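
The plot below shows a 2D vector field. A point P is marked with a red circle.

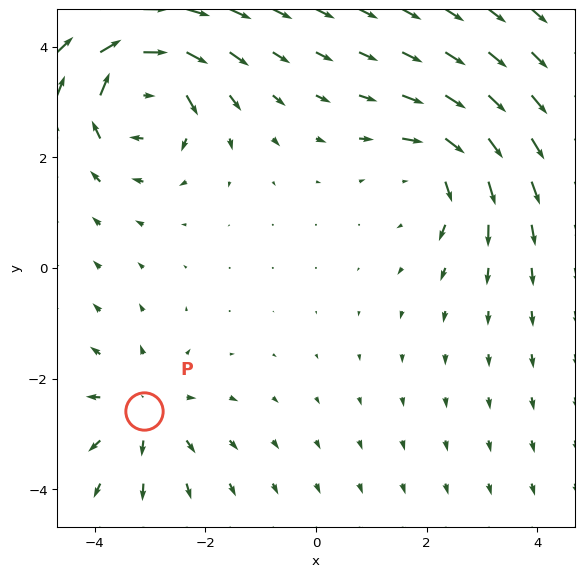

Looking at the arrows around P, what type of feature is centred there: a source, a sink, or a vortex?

At P (-3.1, -2.6) the arrows spread outward. Divergence about +3, curl ≈0 — positive divergence with near-zero curl is a source.

source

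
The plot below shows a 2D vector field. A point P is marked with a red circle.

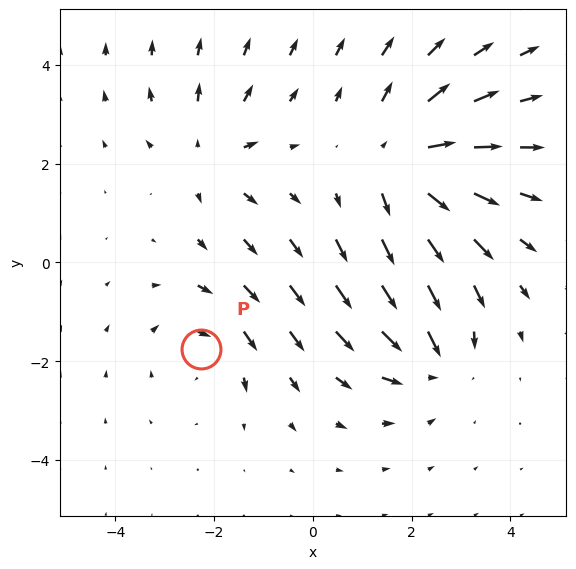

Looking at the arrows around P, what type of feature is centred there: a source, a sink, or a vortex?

At P (-2.3, -1.8) the arrows circulate clockwise. Divergence ≈0, curl about -3 — near-zero divergence with nonzero curl is a vortex.

vortex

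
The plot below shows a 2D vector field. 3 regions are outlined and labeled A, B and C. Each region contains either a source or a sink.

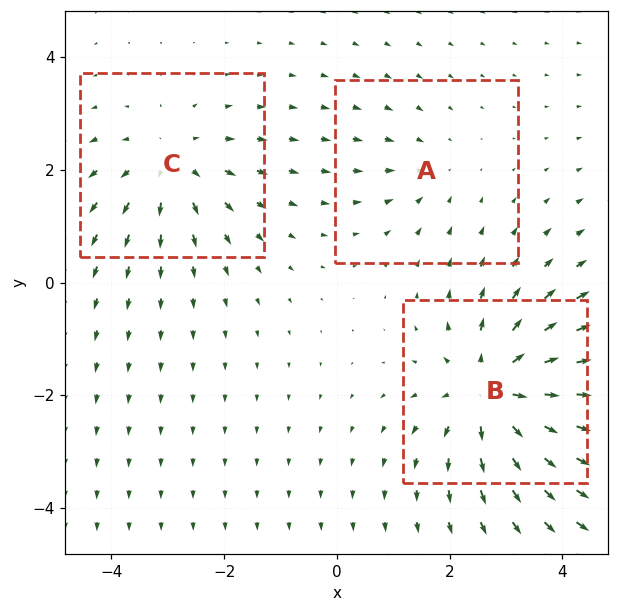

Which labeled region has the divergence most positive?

B

Divergence at each region's feature centre — A: about -2, B: about +5, C: about +3. Region B is most positive.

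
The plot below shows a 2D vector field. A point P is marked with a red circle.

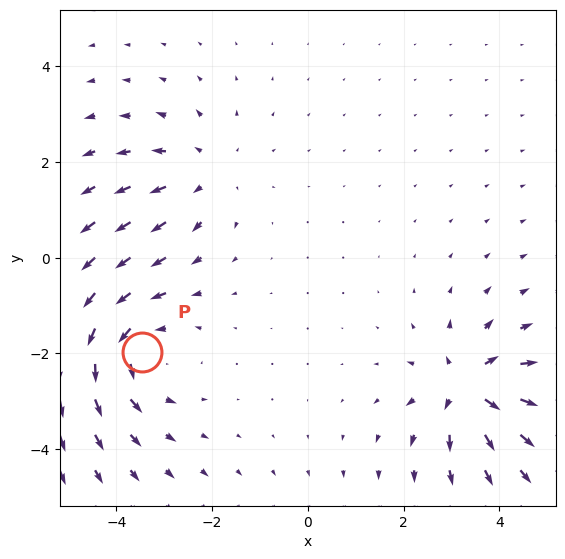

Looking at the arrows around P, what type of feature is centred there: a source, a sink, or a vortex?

vortex

At P (-3.5, -2.0) the arrows circulate counterclockwise. Divergence ≈0, curl about +3 — near-zero divergence with nonzero curl is a vortex.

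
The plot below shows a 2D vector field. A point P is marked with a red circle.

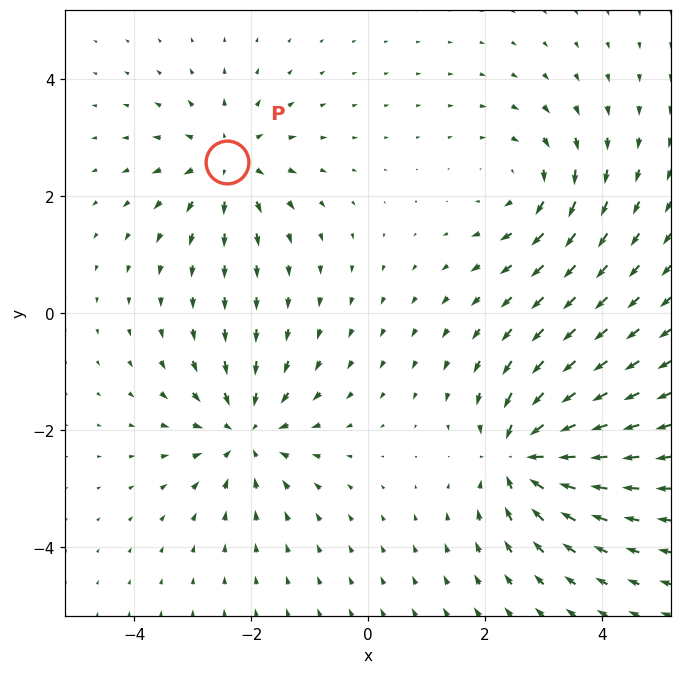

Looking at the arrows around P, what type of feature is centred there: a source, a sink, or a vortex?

source

At P (-2.4, 2.6) the arrows spread outward. Divergence about +4, curl ≈0 — positive divergence with near-zero curl is a source.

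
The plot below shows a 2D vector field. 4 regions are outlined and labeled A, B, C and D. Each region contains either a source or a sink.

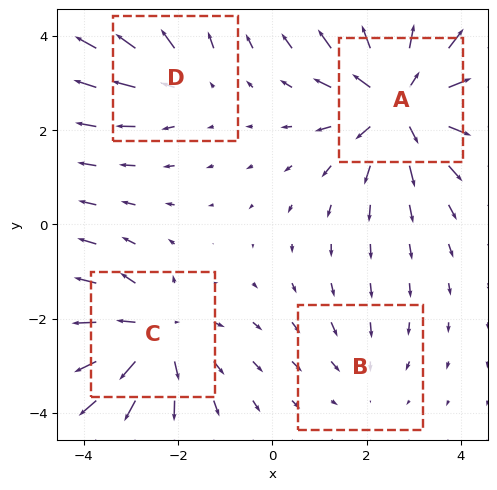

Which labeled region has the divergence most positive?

A

Divergence at each region's feature centre — A: about +7, B: about -2, C: about +5, D: about +3. Region A is most positive.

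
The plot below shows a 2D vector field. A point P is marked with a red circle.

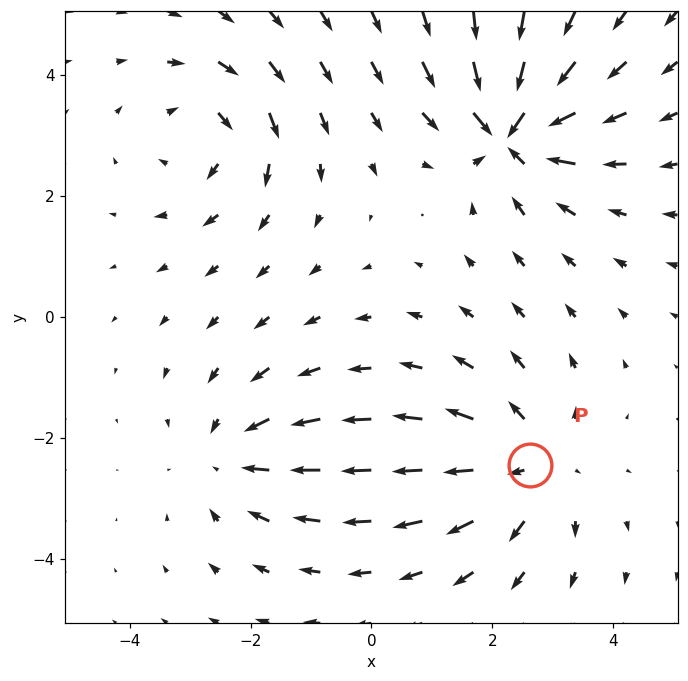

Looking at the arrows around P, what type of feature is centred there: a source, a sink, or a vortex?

source

At P (2.6, -2.4) the arrows spread outward. Divergence about +3, curl ≈0 — positive divergence with near-zero curl is a source.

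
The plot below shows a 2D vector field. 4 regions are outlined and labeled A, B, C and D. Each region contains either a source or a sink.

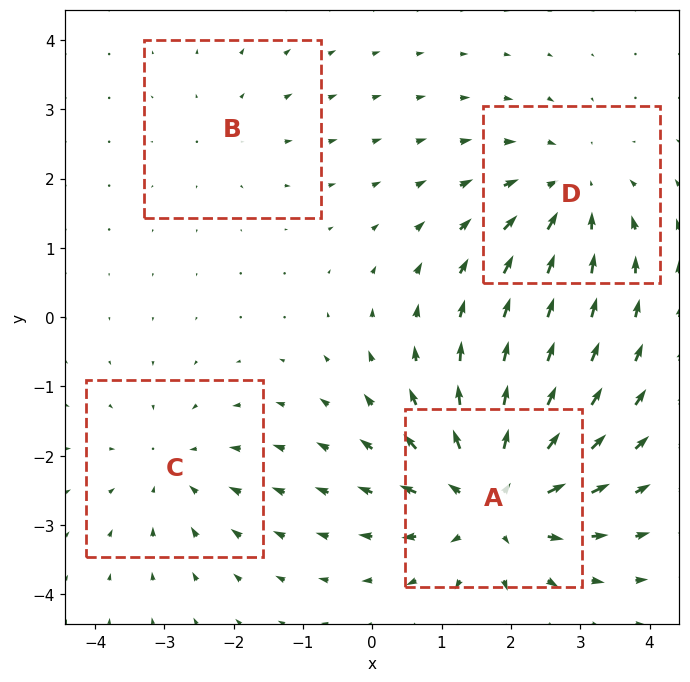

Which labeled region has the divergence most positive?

Divergence at each region's feature centre — A: about +6, B: about +2, C: about -3, D: about -4. Region A is most positive.

A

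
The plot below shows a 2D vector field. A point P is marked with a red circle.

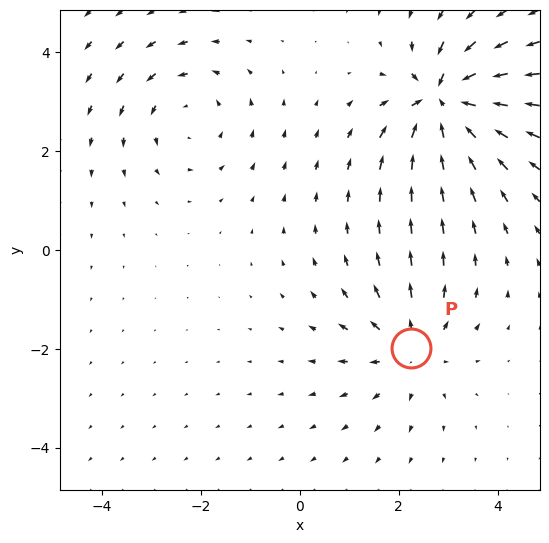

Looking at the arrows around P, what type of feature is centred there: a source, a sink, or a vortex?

source

At P (2.2, -2.0) the arrows spread outward. Divergence about +3, curl ≈0 — positive divergence with near-zero curl is a source.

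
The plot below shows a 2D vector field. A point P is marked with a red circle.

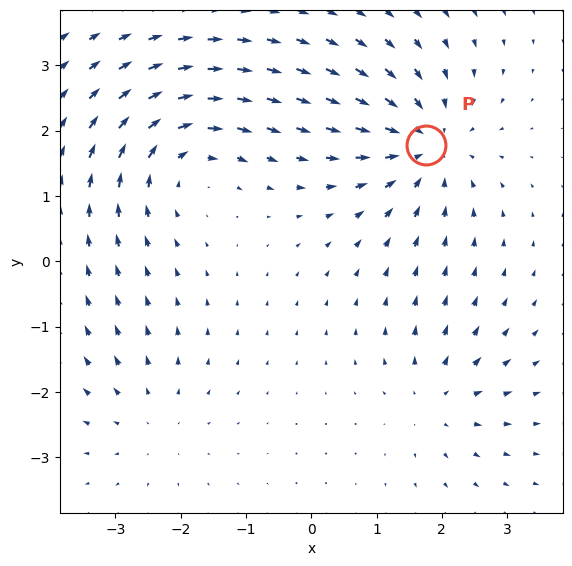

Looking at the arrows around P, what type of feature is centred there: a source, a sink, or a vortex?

sink

At P (1.8, 1.8) the arrows converge inward. Divergence about -5, curl ≈0 — negative divergence with near-zero curl is a sink.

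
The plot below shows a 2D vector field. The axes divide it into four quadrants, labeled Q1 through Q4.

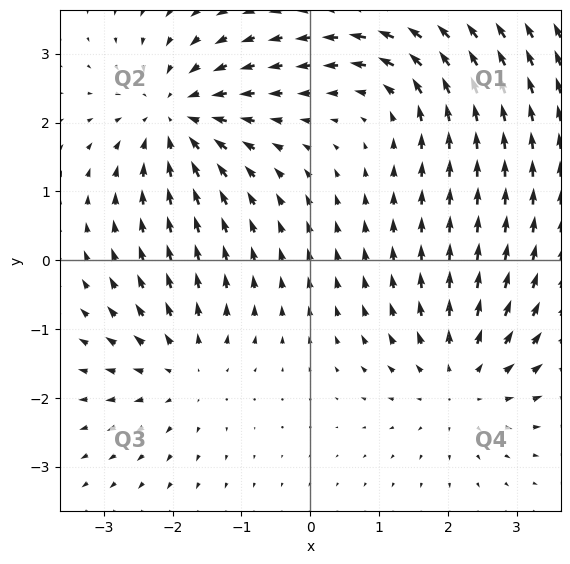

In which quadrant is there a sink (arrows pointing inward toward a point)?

Q2

The sink sits at approximately (-2.0, 2.1), which lies in quadrant Q2. The divergence there is about -5, negative as expected for a sink.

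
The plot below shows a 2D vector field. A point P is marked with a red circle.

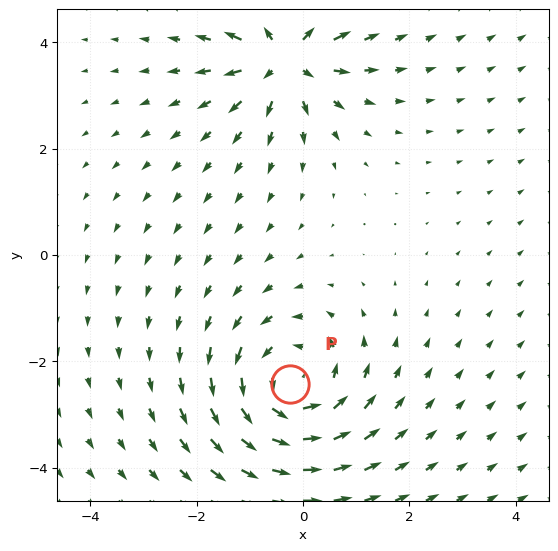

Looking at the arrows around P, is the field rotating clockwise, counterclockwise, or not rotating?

Near P at (-0.2, -2.4) the arrows circulate counterclockwise. The curl (z-component) there is about +4; positive curl means counterclockwise rotation.

counterclockwise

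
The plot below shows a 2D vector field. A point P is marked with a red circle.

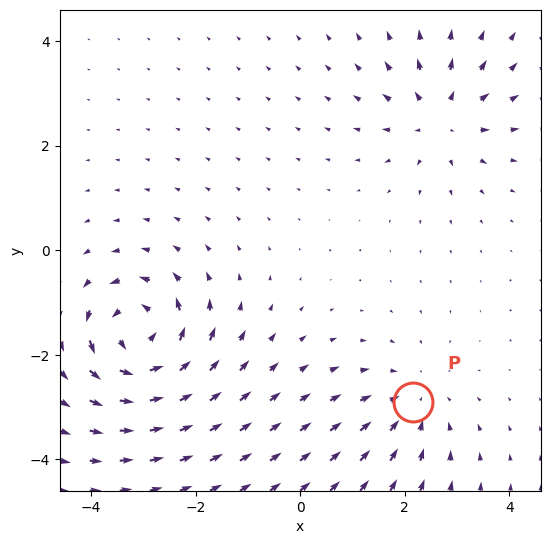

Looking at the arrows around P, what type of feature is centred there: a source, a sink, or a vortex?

sink

At P (2.2, -2.9) the arrows converge inward. Divergence about -3, curl ≈0 — negative divergence with near-zero curl is a sink.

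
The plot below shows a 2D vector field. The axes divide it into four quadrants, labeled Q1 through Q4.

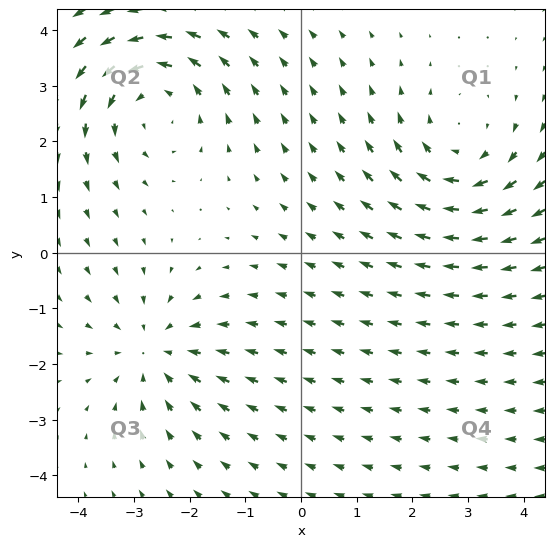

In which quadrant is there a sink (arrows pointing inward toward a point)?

Q3

The sink sits at approximately (-2.6, -1.8), which lies in quadrant Q3. The divergence there is about -3, negative as expected for a sink.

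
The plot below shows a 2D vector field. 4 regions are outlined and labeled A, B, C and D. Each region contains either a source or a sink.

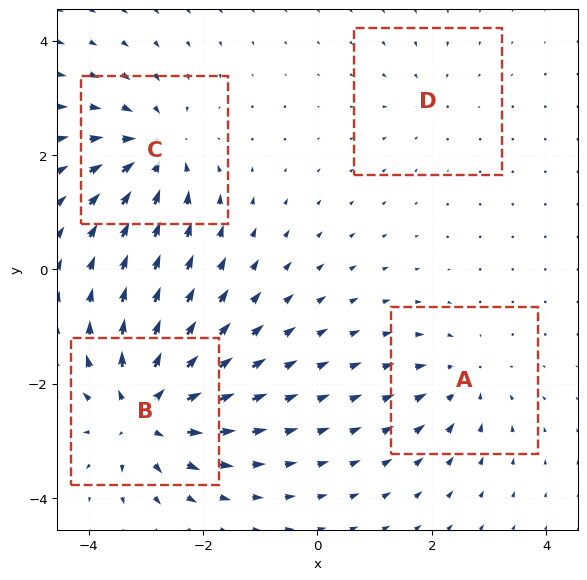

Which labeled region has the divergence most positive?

B

Divergence at each region's feature centre — A: about -4, B: about +7, C: about -6, D: about -2. Region B is most positive.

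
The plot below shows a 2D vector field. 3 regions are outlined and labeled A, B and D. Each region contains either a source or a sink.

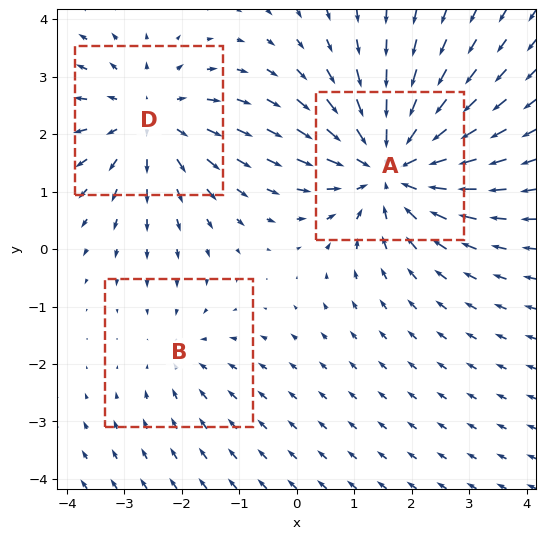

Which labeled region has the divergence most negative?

Divergence at each region's feature centre — A: about -4, B: about -2, D: about +3. Region A is most negative.

A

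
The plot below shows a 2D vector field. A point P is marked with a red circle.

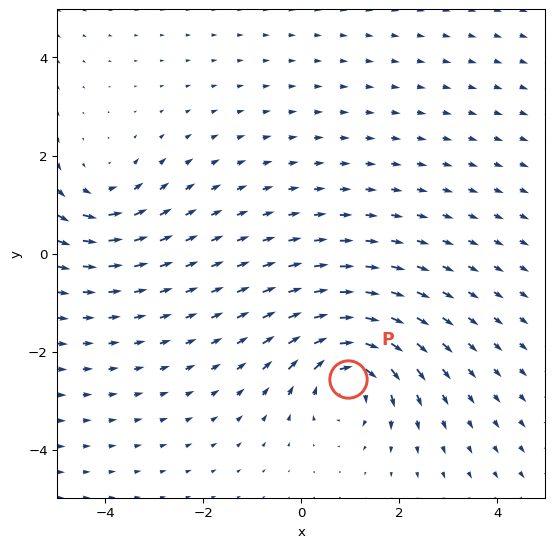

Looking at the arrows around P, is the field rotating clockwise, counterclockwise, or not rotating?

clockwise

Near P at (0.9, -2.6) the arrows circulate clockwise. The curl (z-component) there is about -5; negative curl means clockwise rotation.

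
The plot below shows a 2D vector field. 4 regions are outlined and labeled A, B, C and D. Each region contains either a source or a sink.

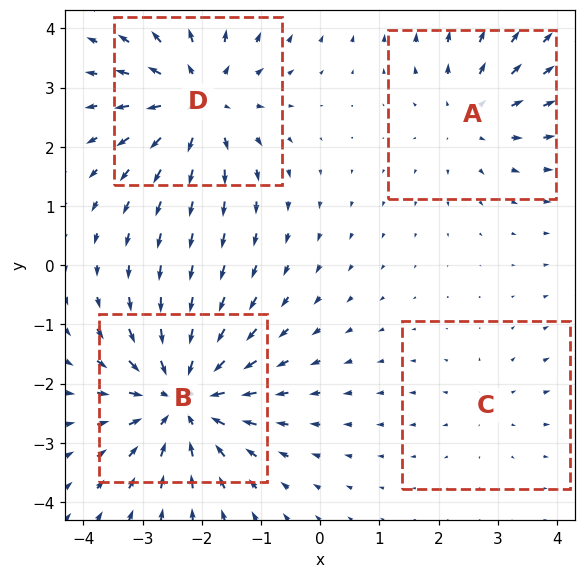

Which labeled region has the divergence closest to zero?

C

Divergence at each region's feature centre — A: about +3, B: about -7, C: about +2, D: about +5. Region C is closest to zero.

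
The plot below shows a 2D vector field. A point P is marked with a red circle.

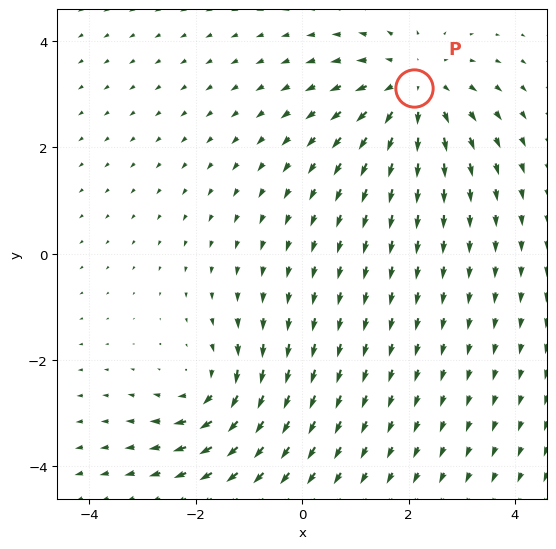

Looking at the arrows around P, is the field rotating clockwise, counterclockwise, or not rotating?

not rotating

Near P at (2.1, 3.1) the arrows show no circulation. The curl there is ≈0.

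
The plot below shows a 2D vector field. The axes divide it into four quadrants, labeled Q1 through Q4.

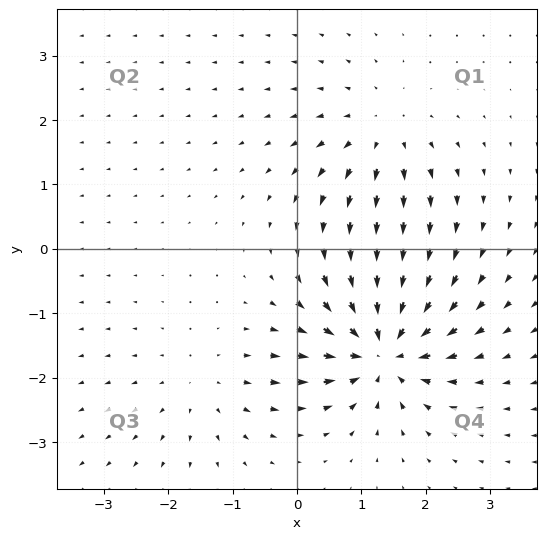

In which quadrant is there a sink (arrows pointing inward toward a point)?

Q4

The sink sits at approximately (1.3, -1.6), which lies in quadrant Q4. The divergence there is about -7, negative as expected for a sink.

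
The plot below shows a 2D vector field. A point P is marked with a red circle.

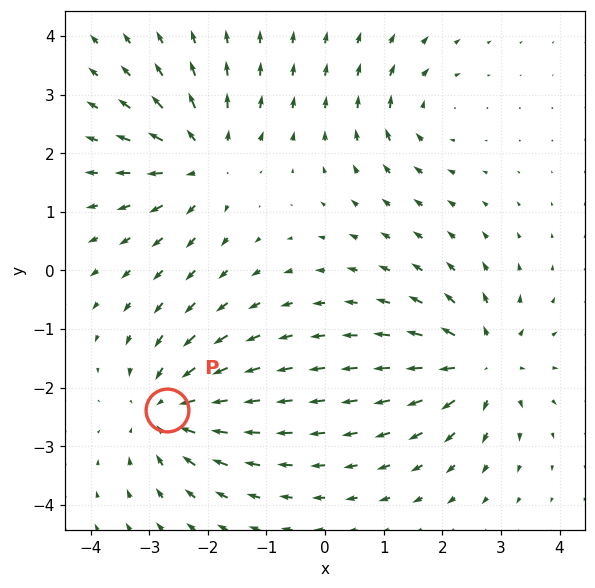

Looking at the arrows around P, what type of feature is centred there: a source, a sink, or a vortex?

At P (-2.7, -2.4) the arrows converge inward. Divergence about -6, curl ≈0 — negative divergence with near-zero curl is a sink.

sink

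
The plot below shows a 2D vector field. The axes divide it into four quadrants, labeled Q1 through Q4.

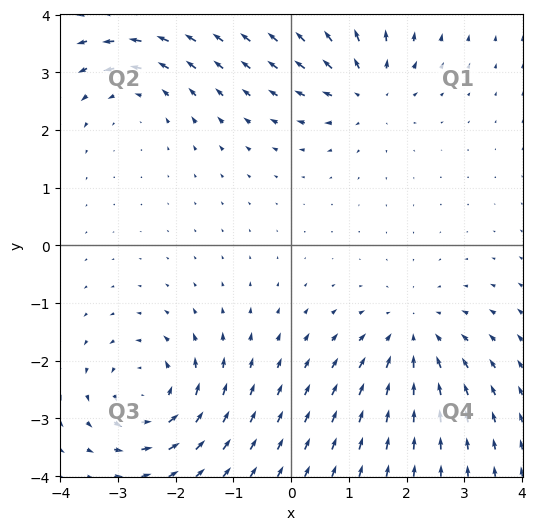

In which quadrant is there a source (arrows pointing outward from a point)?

The source sits at approximately (1.3, 2.7), which lies in quadrant Q1. The divergence there is about +5, positive as expected for a source.

Q1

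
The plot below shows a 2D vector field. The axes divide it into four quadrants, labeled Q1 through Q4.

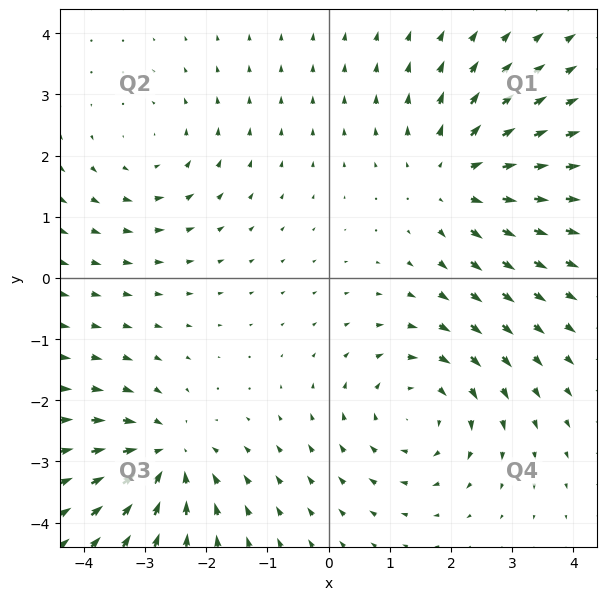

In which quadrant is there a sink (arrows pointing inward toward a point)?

Q3

The sink sits at approximately (-2.7, -2.9), which lies in quadrant Q3. The divergence there is about -5, negative as expected for a sink.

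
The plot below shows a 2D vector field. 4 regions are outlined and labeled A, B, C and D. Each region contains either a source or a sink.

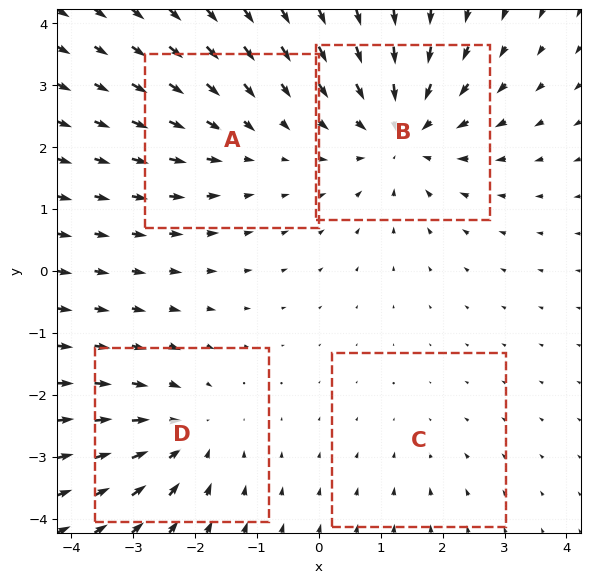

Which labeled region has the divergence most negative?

B

Divergence at each region's feature centre — A: about -3, B: about -6, C: about -2, D: about -5. Region B is most negative.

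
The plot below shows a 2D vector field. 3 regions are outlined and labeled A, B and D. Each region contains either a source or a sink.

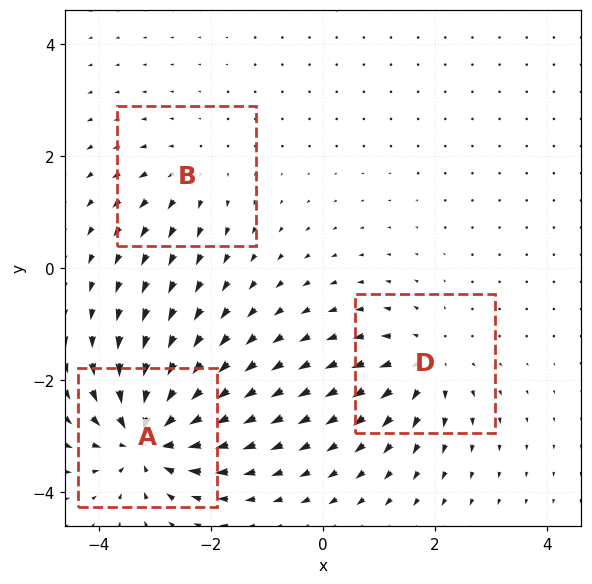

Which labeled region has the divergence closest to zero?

Divergence at each region's feature centre — A: about -6, B: about +2, D: about +4. Region B is closest to zero.

B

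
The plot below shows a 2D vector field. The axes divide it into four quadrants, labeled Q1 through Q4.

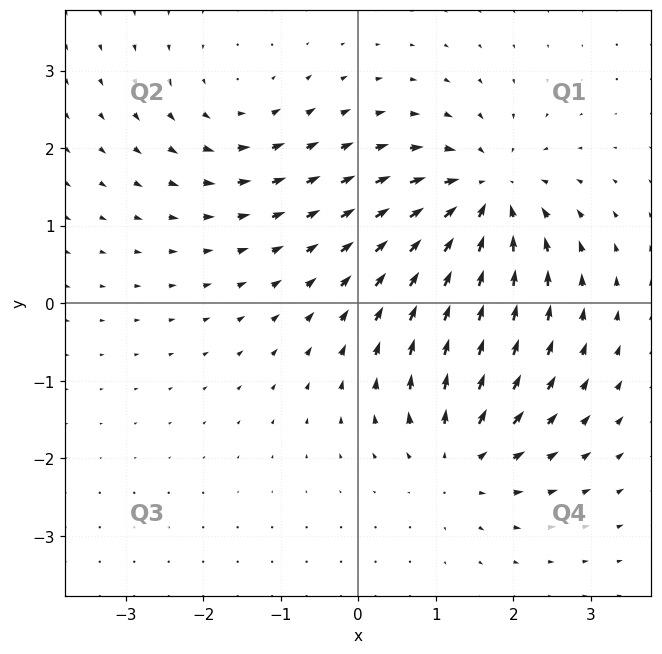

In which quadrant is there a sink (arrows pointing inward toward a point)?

Q1

The sink sits at approximately (1.6, 1.4), which lies in quadrant Q1. The divergence there is about -6, negative as expected for a sink.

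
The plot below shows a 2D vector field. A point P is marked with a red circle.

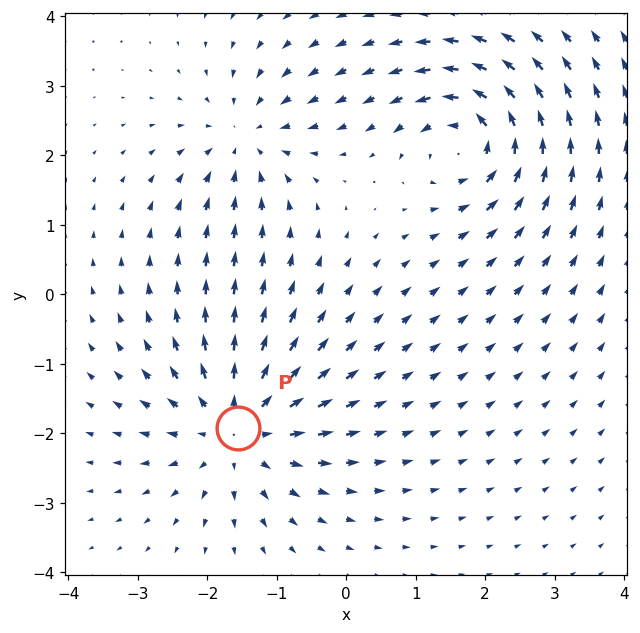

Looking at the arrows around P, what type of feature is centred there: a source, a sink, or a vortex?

source

At P (-1.6, -1.9) the arrows spread outward. Divergence about +4, curl ≈0 — positive divergence with near-zero curl is a source.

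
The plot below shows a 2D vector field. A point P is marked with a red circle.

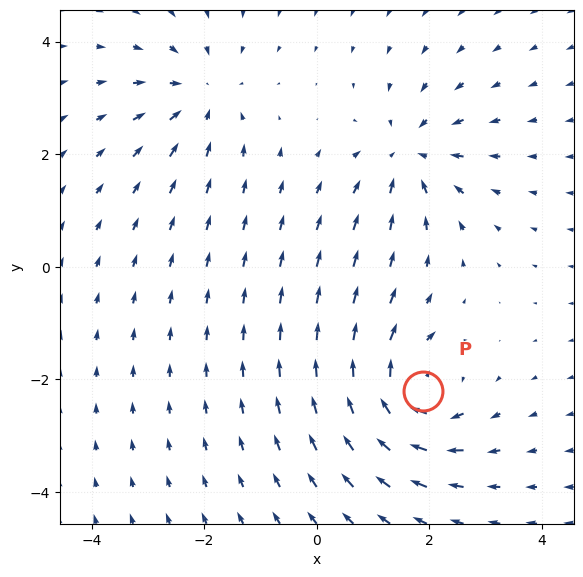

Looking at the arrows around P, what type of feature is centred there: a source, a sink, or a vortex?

At P (1.9, -2.2) the arrows circulate clockwise. Divergence ≈0, curl about -5 — near-zero divergence with nonzero curl is a vortex.

vortex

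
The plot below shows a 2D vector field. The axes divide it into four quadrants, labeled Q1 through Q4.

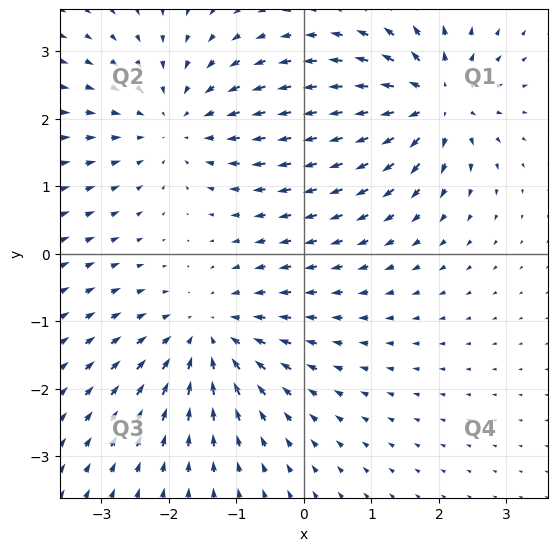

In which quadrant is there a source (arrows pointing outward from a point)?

Q1

The source sits at approximately (1.9, 2.3), which lies in quadrant Q1. The divergence there is about +5, positive as expected for a source.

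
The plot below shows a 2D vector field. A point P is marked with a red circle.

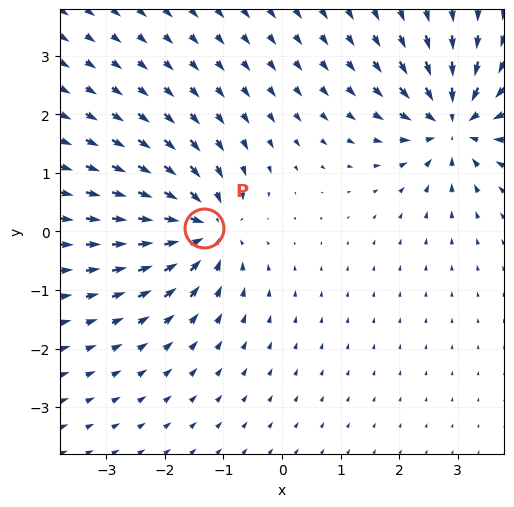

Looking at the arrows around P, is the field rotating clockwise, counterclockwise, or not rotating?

not rotating

Near P at (-1.3, 0.1) the arrows show no circulation. The curl there is ≈0.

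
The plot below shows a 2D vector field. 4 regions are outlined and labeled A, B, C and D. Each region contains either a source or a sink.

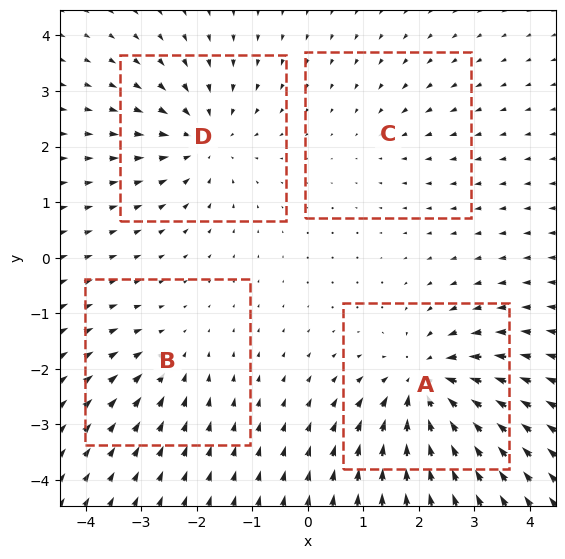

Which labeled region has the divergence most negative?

Divergence at each region's feature centre — A: about -7, B: about -3, C: about -2, D: about -5. Region A is most negative.

A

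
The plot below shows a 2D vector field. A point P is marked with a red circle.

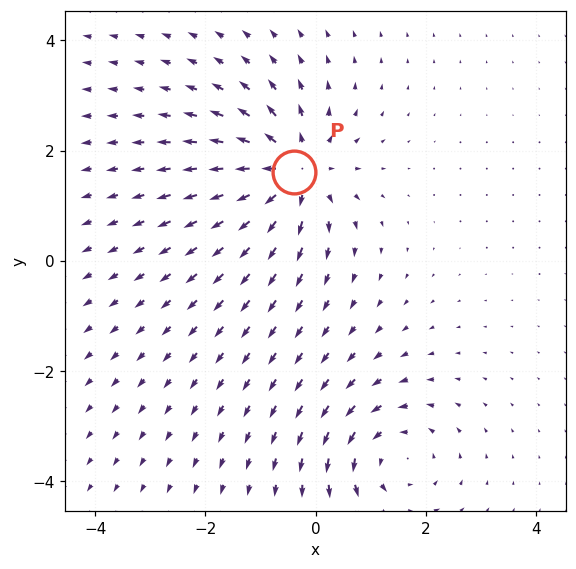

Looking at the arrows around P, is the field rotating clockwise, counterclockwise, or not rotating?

Near P at (-0.4, 1.6) the arrows show no circulation. The curl there is ≈0.

not rotating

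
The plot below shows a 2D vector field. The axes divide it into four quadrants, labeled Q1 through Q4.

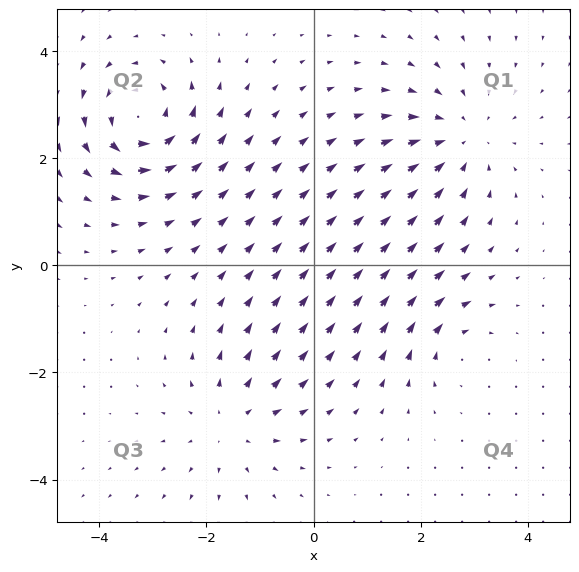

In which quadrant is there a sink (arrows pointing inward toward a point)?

Q1

The sink sits at approximately (2.7, 2.4), which lies in quadrant Q1. The divergence there is about -4, negative as expected for a sink.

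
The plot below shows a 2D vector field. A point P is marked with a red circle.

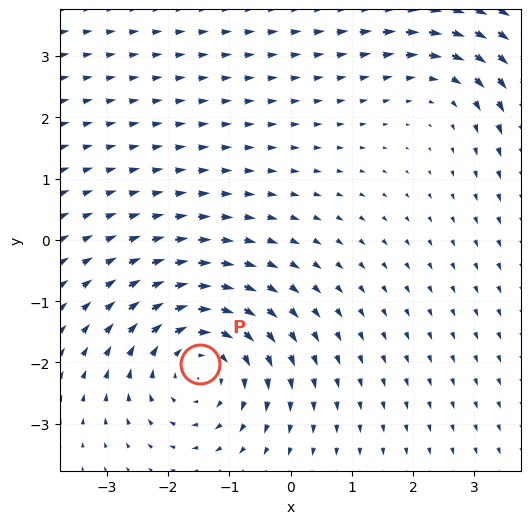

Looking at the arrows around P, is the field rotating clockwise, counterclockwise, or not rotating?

Near P at (-1.5, -2.0) the arrows circulate clockwise. The curl (z-component) there is about -4; negative curl means clockwise rotation.

clockwise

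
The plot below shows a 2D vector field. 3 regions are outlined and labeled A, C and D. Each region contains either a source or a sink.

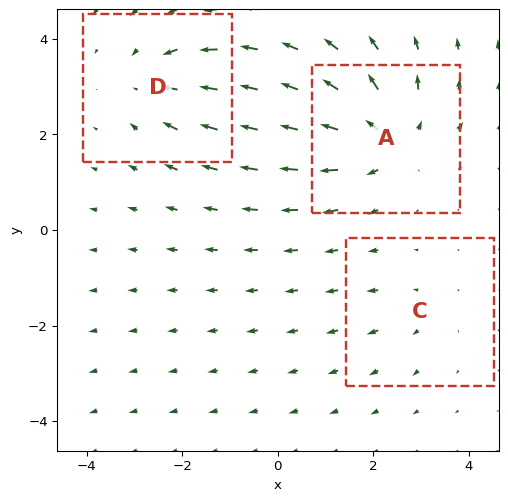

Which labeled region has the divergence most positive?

Divergence at each region's feature centre — A: about +4, C: about +2, D: about -3. Region A is most positive.

A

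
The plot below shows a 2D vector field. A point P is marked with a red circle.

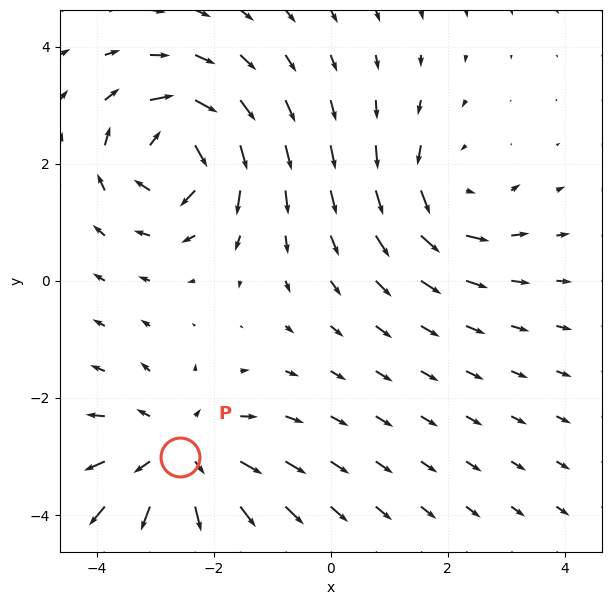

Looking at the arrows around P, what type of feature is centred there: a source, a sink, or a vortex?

At P (-2.6, -3.0) the arrows spread outward. Divergence about +4, curl ≈0 — positive divergence with near-zero curl is a source.

source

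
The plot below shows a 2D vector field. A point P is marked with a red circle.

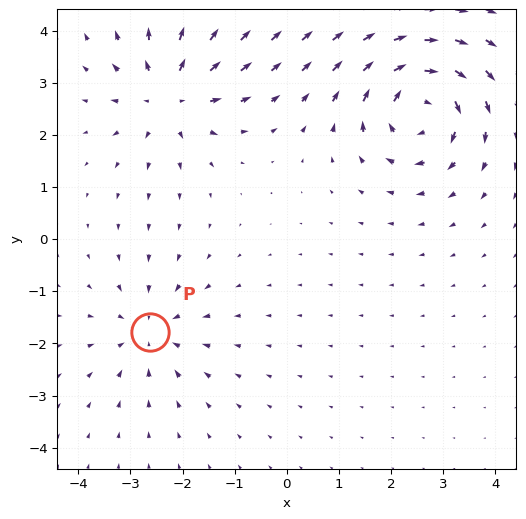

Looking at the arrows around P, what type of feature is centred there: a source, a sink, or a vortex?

sink

At P (-2.6, -1.8) the arrows converge inward. Divergence about -3, curl ≈0 — negative divergence with near-zero curl is a sink.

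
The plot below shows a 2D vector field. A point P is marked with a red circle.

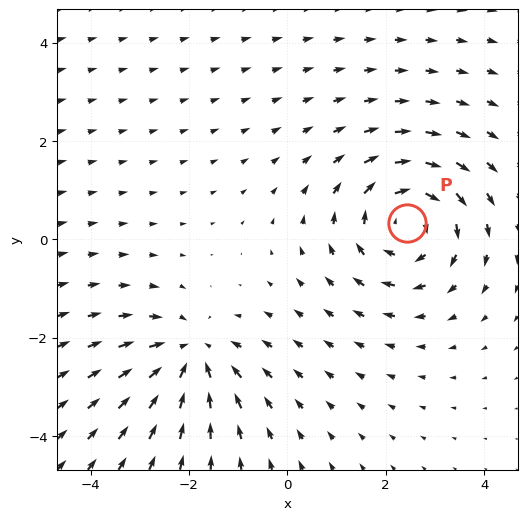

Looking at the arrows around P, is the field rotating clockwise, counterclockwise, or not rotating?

clockwise

Near P at (2.4, 0.3) the arrows circulate clockwise. The curl (z-component) there is about -3; negative curl means clockwise rotation.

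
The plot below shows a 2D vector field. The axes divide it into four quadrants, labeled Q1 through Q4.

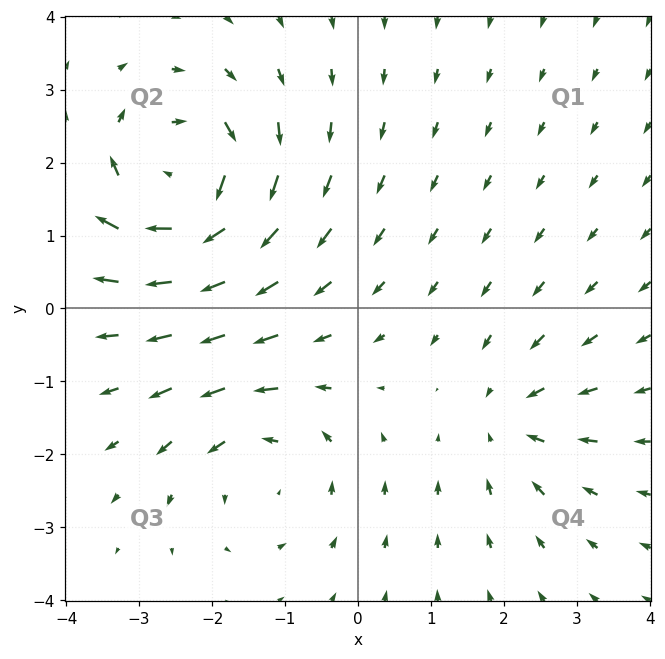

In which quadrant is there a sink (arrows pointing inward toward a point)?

The sink sits at approximately (2.1, -1.5), which lies in quadrant Q4. The divergence there is about -3, negative as expected for a sink.

Q4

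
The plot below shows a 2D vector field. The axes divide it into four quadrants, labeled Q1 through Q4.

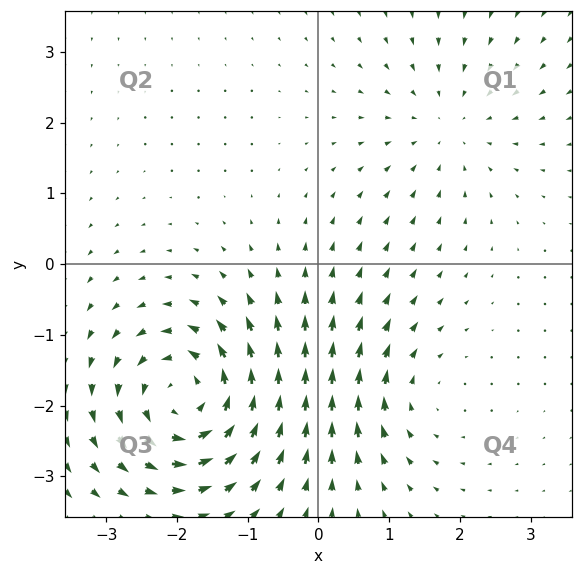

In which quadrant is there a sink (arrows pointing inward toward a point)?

The sink sits at approximately (1.8, 2.0), which lies in quadrant Q1. The divergence there is about -2, negative as expected for a sink.

Q1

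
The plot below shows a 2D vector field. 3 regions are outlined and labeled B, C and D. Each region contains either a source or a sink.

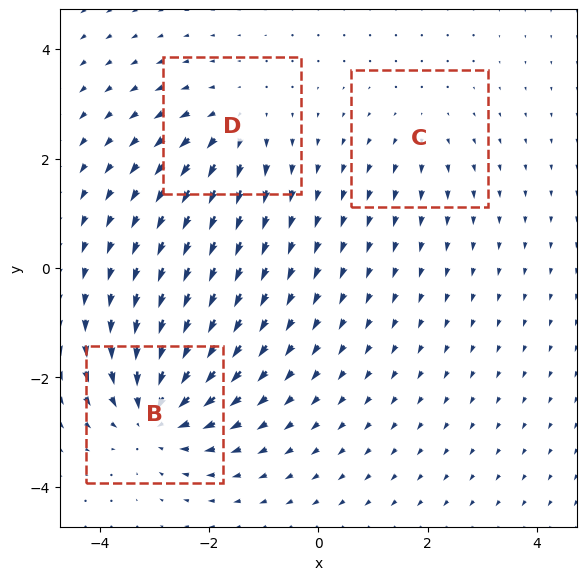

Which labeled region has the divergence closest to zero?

C

Divergence at each region's feature centre — B: about -5, C: about +2, D: about +3. Region C is closest to zero.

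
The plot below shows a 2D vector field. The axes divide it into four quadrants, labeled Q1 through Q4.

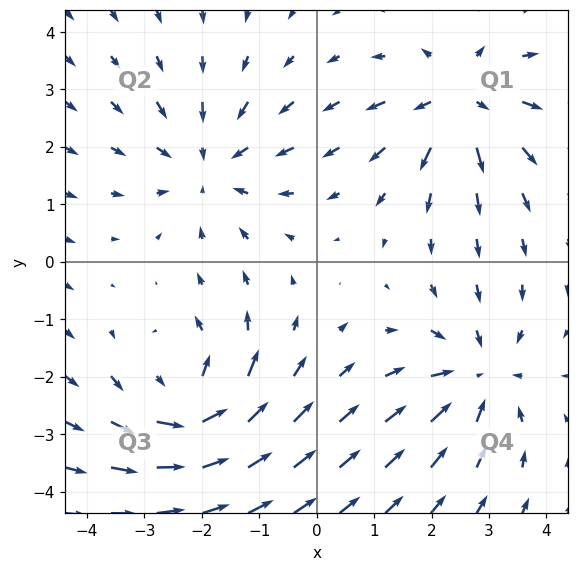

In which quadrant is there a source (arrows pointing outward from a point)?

Q1

The source sits at approximately (2.5, 2.8), which lies in quadrant Q1. The divergence there is about +5, positive as expected for a source.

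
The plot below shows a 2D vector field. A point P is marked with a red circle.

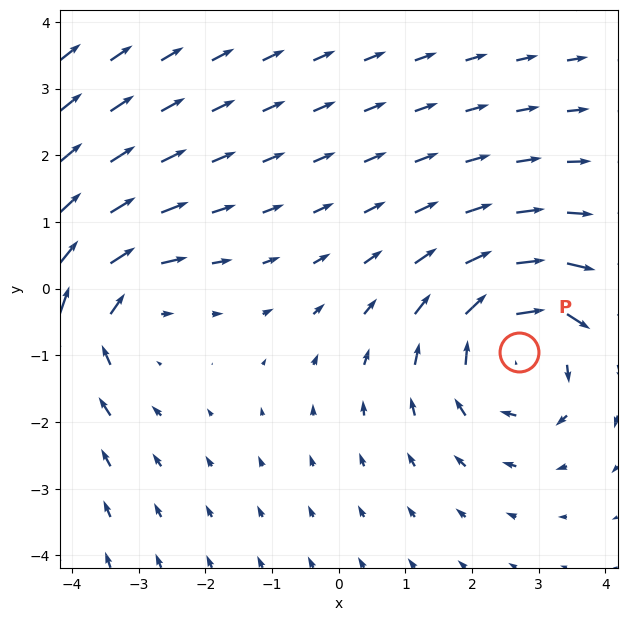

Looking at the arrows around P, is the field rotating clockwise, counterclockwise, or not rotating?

clockwise

Near P at (2.7, -0.9) the arrows circulate clockwise. The curl (z-component) there is about -5; negative curl means clockwise rotation.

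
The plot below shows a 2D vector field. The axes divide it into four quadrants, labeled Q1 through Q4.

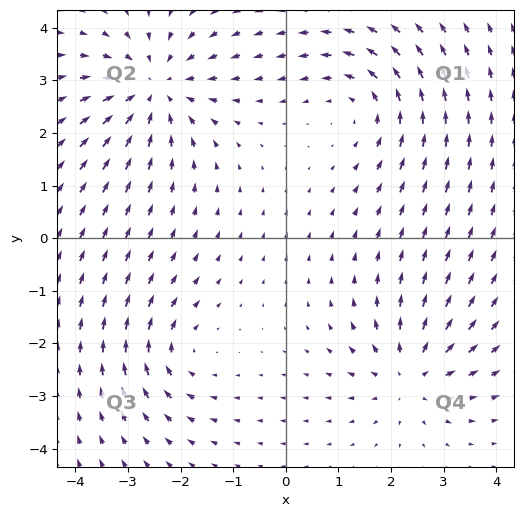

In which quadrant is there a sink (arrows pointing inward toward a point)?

Q2

The sink sits at approximately (-2.5, 2.9), which lies in quadrant Q2. The divergence there is about -4, negative as expected for a sink.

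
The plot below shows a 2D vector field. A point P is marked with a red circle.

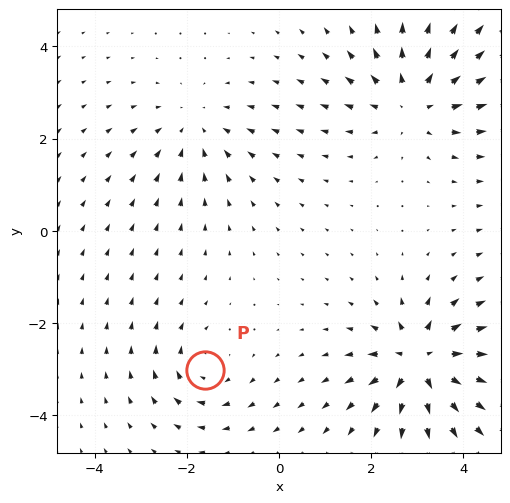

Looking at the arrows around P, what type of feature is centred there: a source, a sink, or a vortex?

vortex

At P (-1.6, -3.0) the arrows circulate clockwise. Divergence ≈0, curl about -3 — near-zero divergence with nonzero curl is a vortex.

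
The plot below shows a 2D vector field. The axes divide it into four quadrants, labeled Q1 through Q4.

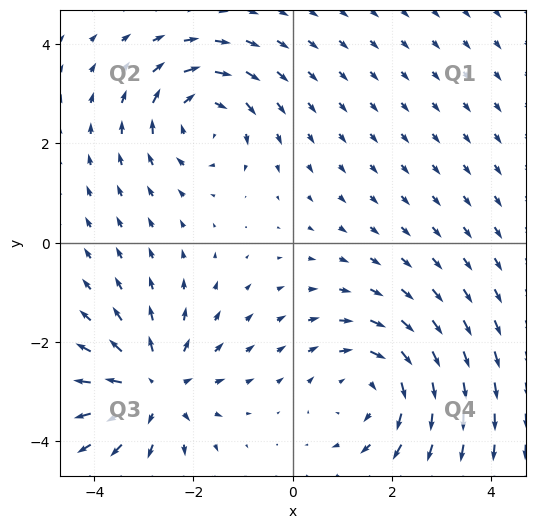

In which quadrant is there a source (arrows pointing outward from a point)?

The source sits at approximately (-2.8, -2.9), which lies in quadrant Q3. The divergence there is about +5, positive as expected for a source.

Q3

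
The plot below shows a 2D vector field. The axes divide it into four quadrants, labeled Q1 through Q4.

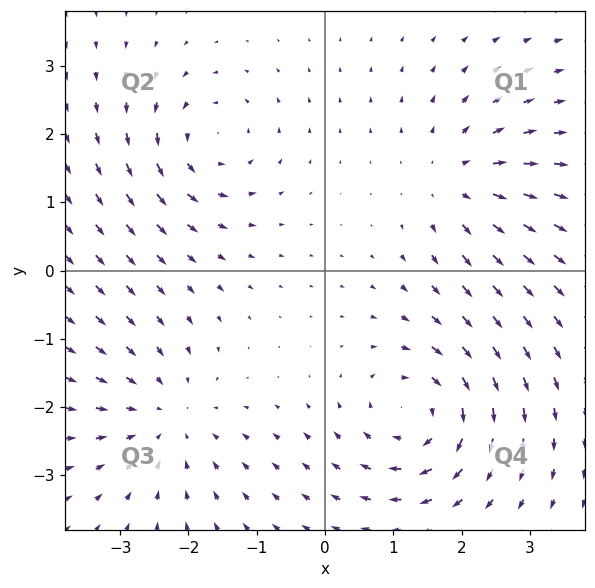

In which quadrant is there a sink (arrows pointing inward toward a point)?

Q3

The sink sits at approximately (-2.3, -2.2), which lies in quadrant Q3. The divergence there is about -3, negative as expected for a sink.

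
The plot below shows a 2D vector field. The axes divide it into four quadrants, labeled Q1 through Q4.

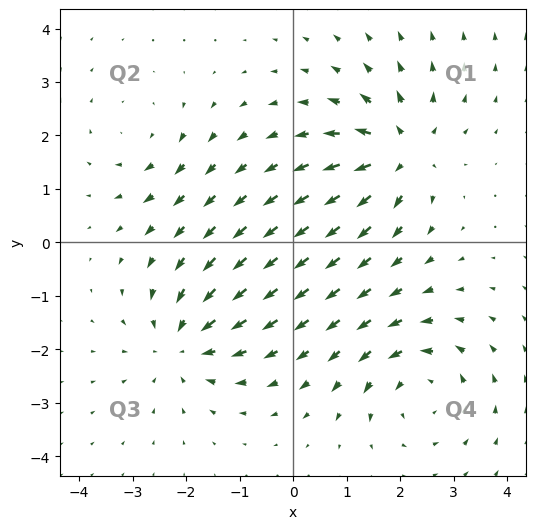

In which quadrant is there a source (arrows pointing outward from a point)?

Q1

The source sits at approximately (2.0, 1.7), which lies in quadrant Q1. The divergence there is about +7, positive as expected for a source.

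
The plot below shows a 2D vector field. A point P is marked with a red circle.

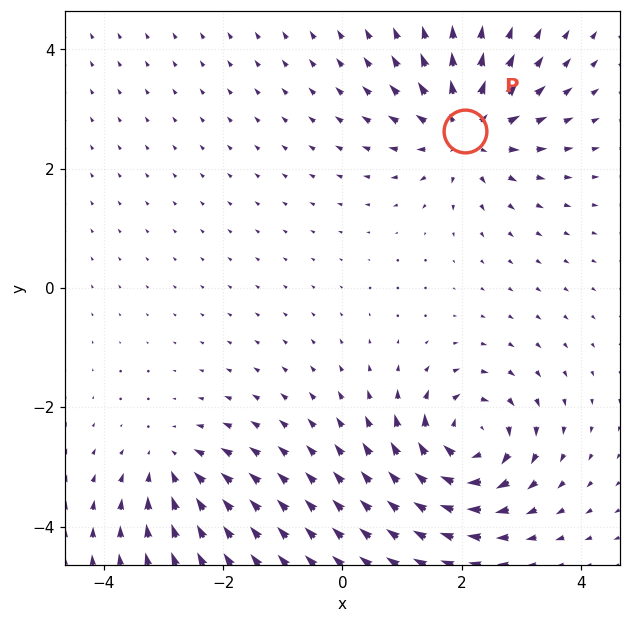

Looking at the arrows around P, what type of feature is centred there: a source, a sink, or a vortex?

source

At P (2.1, 2.6) the arrows spread outward. Divergence about +5, curl ≈0 — positive divergence with near-zero curl is a source.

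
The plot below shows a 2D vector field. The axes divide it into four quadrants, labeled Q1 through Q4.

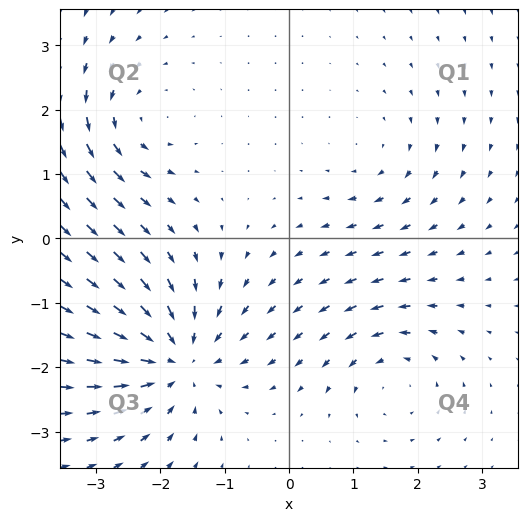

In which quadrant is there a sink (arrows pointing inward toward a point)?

Q3

The sink sits at approximately (-1.7, -1.9), which lies in quadrant Q3. The divergence there is about -6, negative as expected for a sink.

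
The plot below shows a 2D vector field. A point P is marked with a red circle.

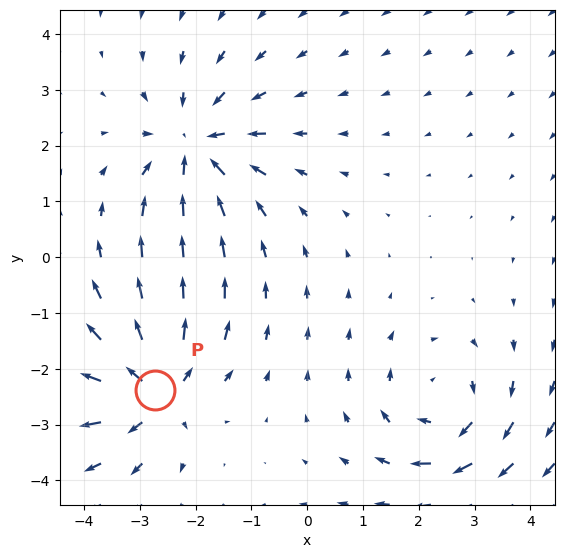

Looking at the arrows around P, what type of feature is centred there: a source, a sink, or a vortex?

source

At P (-2.7, -2.4) the arrows spread outward. Divergence about +6, curl ≈0 — positive divergence with near-zero curl is a source.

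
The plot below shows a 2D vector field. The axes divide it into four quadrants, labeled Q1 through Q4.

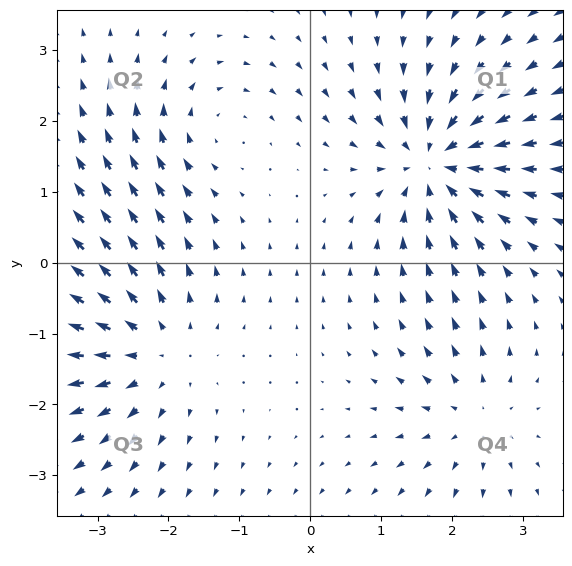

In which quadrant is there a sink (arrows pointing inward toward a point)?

The sink sits at approximately (1.8, 1.4), which lies in quadrant Q1. The divergence there is about -6, negative as expected for a sink.

Q1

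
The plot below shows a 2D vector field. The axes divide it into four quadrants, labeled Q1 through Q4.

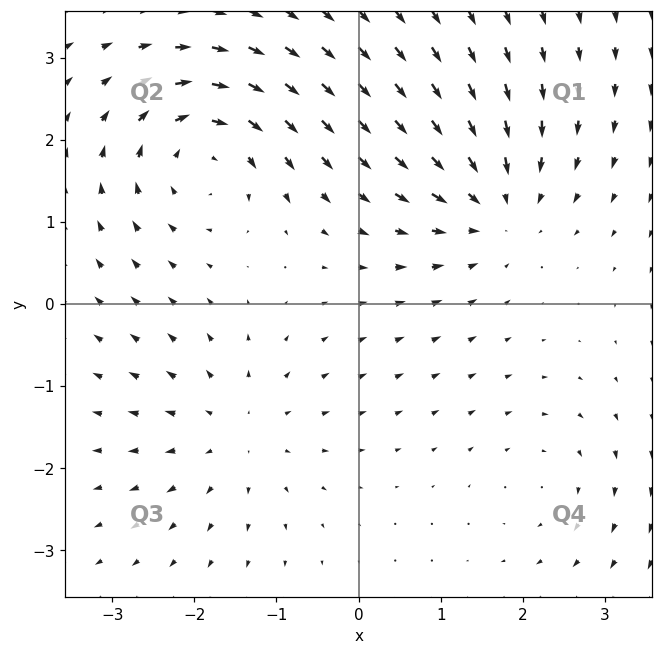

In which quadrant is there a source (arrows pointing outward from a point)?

Q3

The source sits at approximately (-1.5, -1.5), which lies in quadrant Q3. The divergence there is about +4, positive as expected for a source.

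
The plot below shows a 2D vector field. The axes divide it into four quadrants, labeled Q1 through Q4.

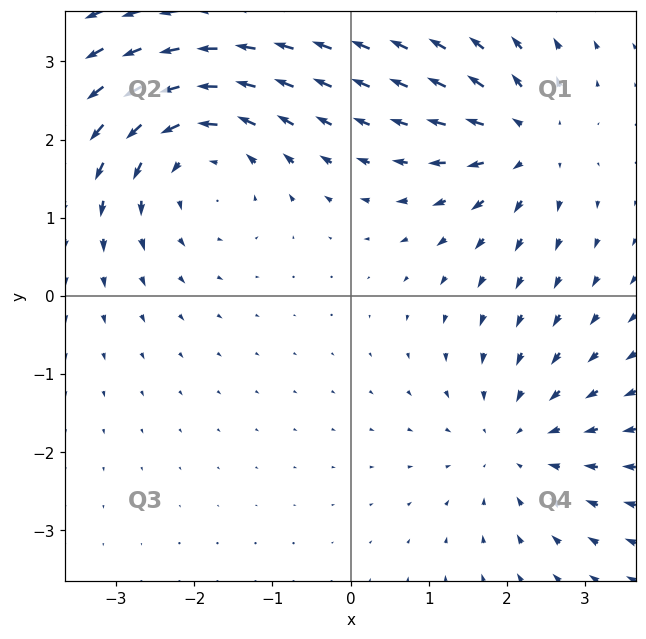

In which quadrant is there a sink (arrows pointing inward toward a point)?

Q4

The sink sits at approximately (2.1, -1.9), which lies in quadrant Q4. The divergence there is about -2, negative as expected for a sink.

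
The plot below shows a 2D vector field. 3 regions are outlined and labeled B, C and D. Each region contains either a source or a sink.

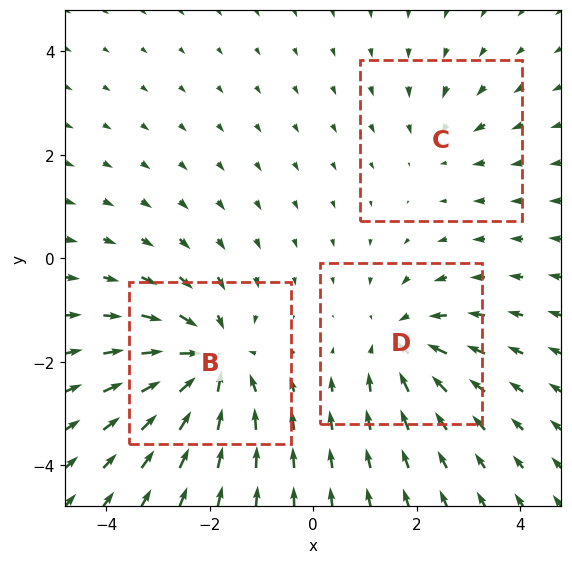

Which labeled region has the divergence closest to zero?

C

Divergence at each region's feature centre — B: about -5, C: about -2, D: about -3. Region C is closest to zero.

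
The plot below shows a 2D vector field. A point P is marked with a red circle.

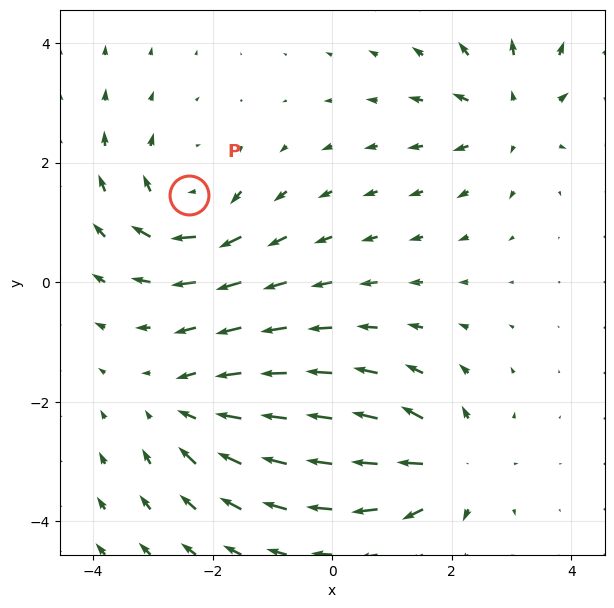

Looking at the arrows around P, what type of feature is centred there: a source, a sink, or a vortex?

At P (-2.4, 1.5) the arrows circulate clockwise. Divergence ≈0, curl about -4 — near-zero divergence with nonzero curl is a vortex.

vortex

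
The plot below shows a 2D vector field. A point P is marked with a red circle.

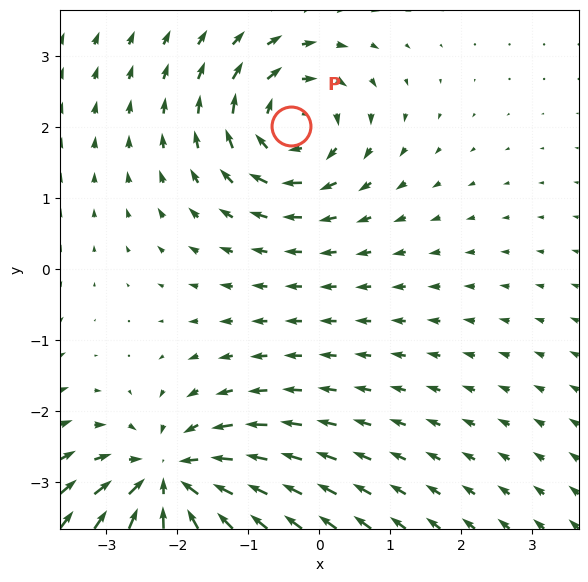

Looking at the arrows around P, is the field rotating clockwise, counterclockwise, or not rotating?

Near P at (-0.4, 2.0) the arrows circulate clockwise. The curl (z-component) there is about -4; negative curl means clockwise rotation.

clockwise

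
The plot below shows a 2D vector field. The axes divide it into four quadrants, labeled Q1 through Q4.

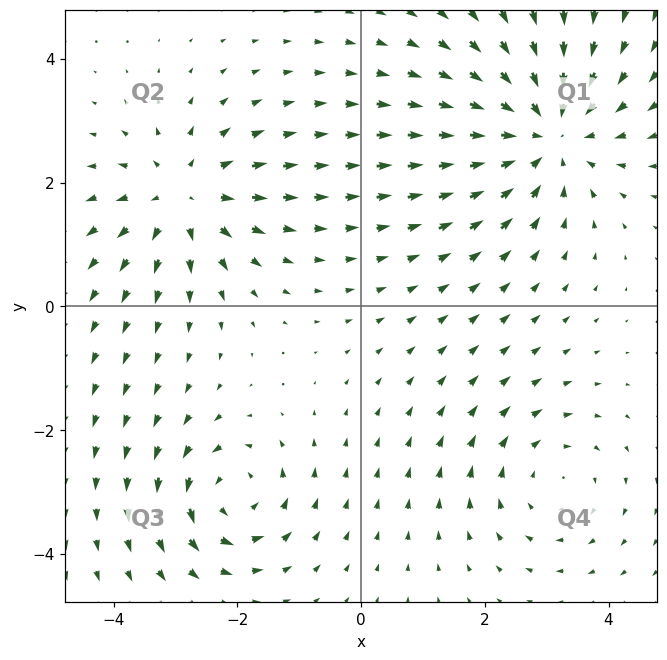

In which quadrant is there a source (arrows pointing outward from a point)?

Q2

The source sits at approximately (-2.9, 1.8), which lies in quadrant Q2. The divergence there is about +4, positive as expected for a source.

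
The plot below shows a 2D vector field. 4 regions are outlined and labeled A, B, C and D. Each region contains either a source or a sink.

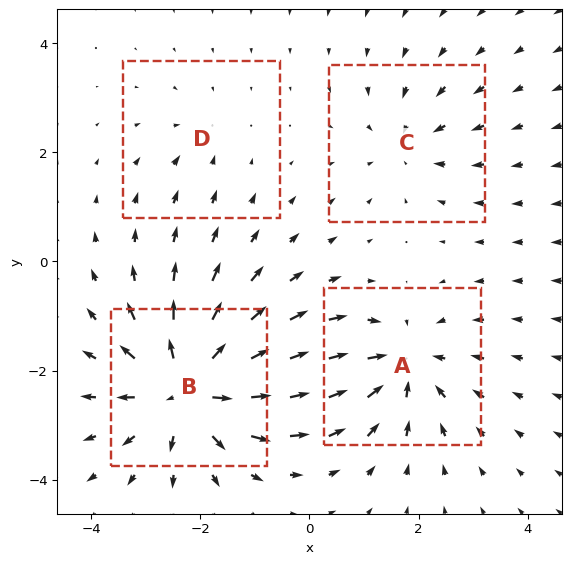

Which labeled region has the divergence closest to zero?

Divergence at each region's feature centre — A: about -5, B: about +7, C: about -3, D: about -2. Region D is closest to zero.

D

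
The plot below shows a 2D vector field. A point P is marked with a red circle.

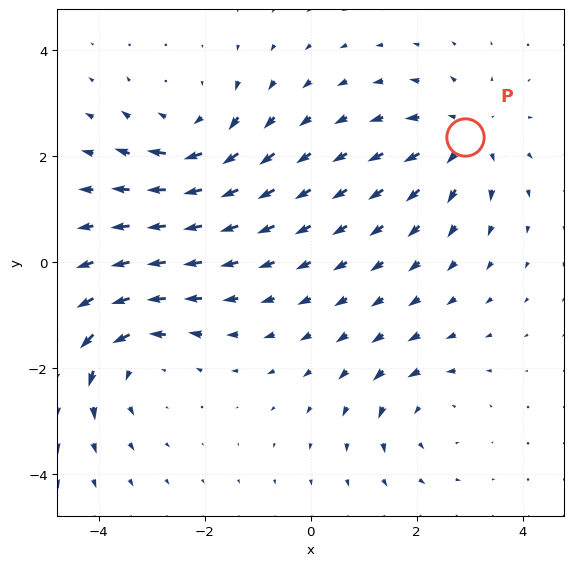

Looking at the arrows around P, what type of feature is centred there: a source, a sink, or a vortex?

source

At P (2.9, 2.4) the arrows spread outward. Divergence about +4, curl ≈0 — positive divergence with near-zero curl is a source.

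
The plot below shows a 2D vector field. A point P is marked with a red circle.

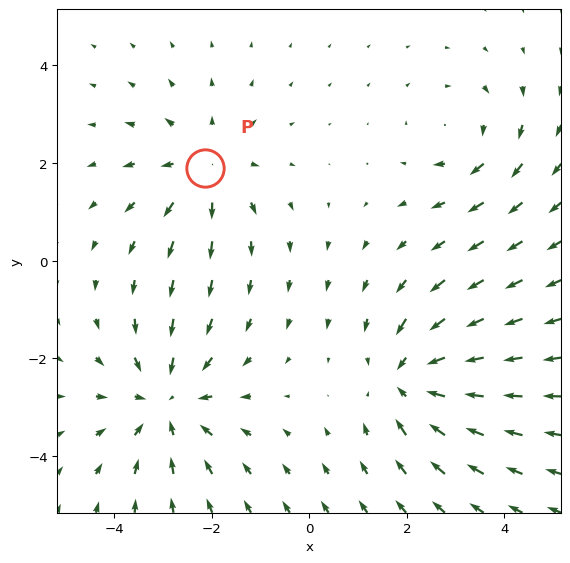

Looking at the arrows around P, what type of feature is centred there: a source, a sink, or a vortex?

At P (-2.1, 1.9) the arrows spread outward. Divergence about +3, curl ≈0 — positive divergence with near-zero curl is a source.

source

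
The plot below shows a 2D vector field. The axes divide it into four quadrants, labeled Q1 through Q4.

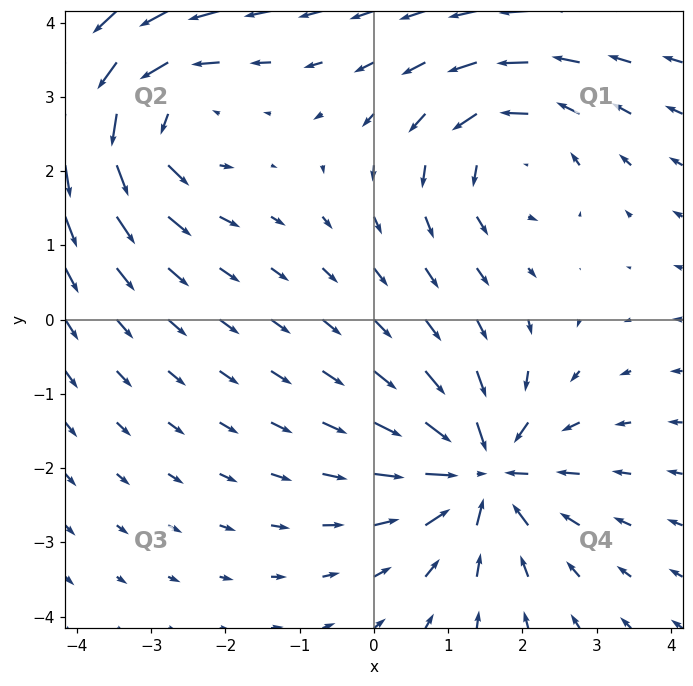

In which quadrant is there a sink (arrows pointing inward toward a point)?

Q4

The sink sits at approximately (1.5, -2.1), which lies in quadrant Q4. The divergence there is about -6, negative as expected for a sink.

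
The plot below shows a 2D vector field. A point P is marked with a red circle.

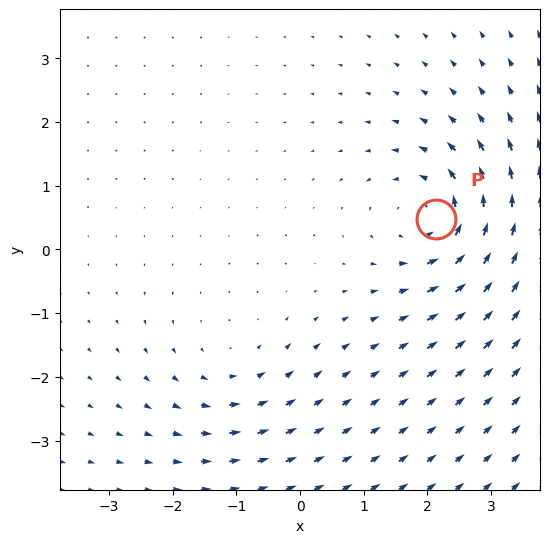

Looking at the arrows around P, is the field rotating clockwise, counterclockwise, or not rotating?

Near P at (2.1, 0.5) the arrows circulate counterclockwise. The curl (z-component) there is about +5; positive curl means counterclockwise rotation.

counterclockwise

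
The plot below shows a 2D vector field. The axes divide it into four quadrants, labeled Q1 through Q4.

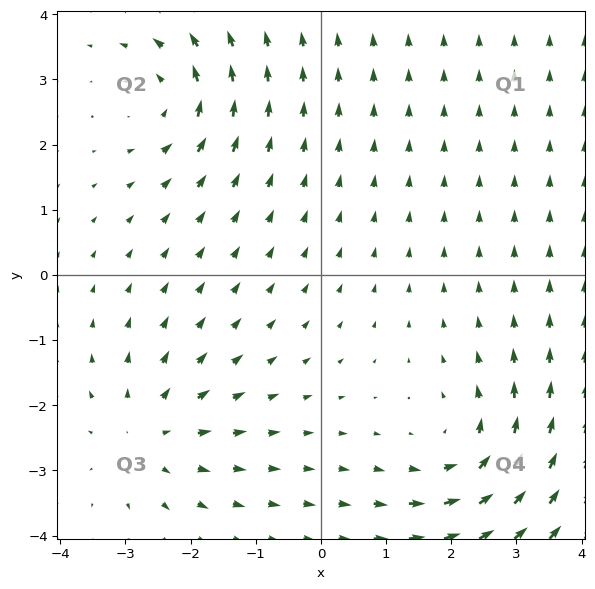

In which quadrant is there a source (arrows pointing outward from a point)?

The source sits at approximately (-2.6, -2.4), which lies in quadrant Q3. The divergence there is about +3, positive as expected for a source.

Q3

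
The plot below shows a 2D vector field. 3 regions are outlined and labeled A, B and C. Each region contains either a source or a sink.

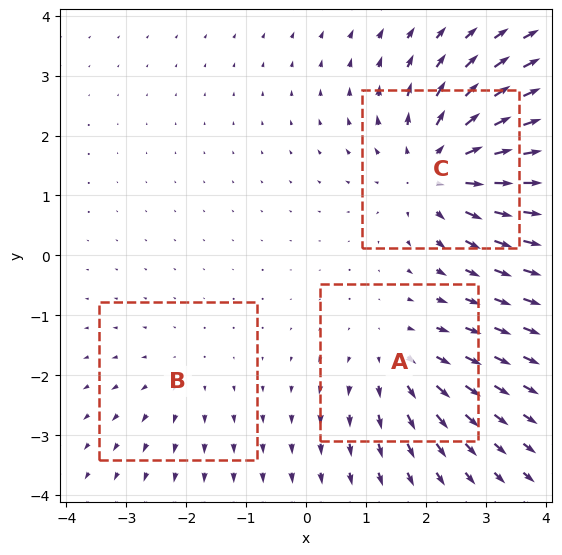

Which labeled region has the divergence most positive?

Divergence at each region's feature centre — A: about +3, B: about +2, C: about +5. Region C is most positive.

C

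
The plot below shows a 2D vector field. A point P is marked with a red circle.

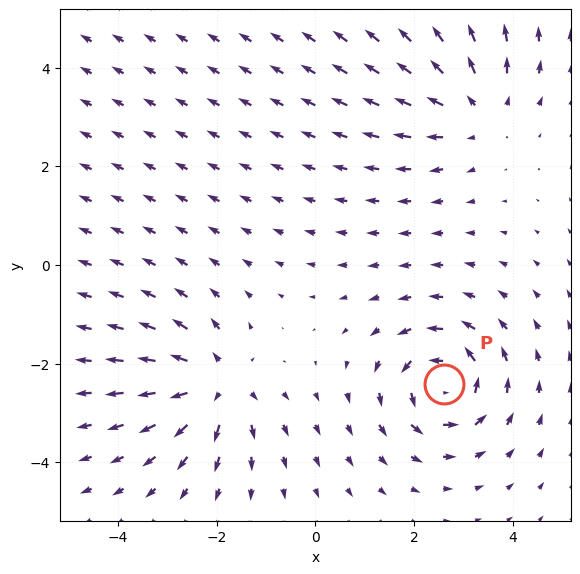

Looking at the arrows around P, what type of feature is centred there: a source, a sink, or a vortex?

vortex

At P (2.6, -2.4) the arrows circulate counterclockwise. Divergence ≈0, curl about +6 — near-zero divergence with nonzero curl is a vortex.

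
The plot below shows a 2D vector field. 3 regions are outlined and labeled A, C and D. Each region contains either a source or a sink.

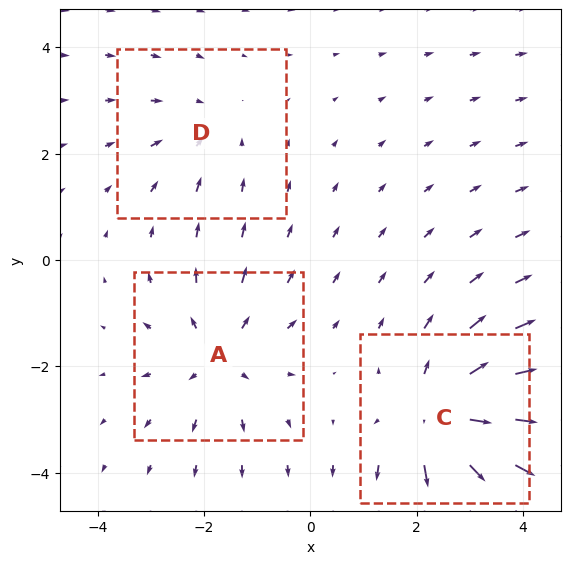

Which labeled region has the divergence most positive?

Divergence at each region's feature centre — A: about +3, C: about +5, D: about -2. Region C is most positive.

C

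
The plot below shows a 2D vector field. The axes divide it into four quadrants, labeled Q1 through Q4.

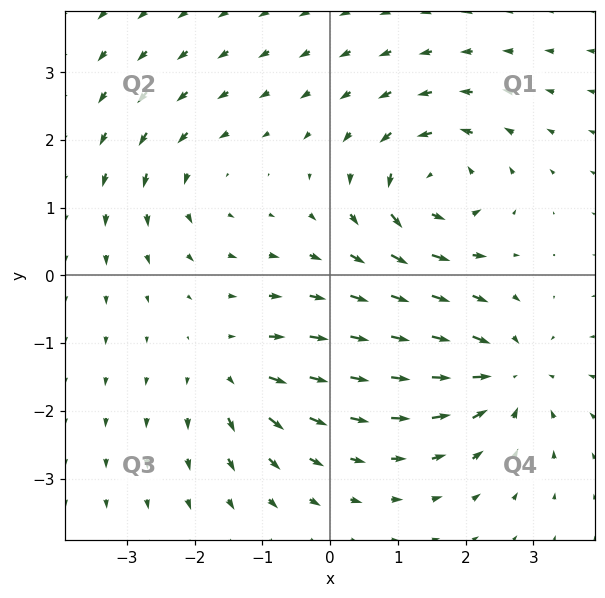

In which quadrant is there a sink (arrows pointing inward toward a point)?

Q4

The sink sits at approximately (2.6, -1.5), which lies in quadrant Q4. The divergence there is about -5, negative as expected for a sink.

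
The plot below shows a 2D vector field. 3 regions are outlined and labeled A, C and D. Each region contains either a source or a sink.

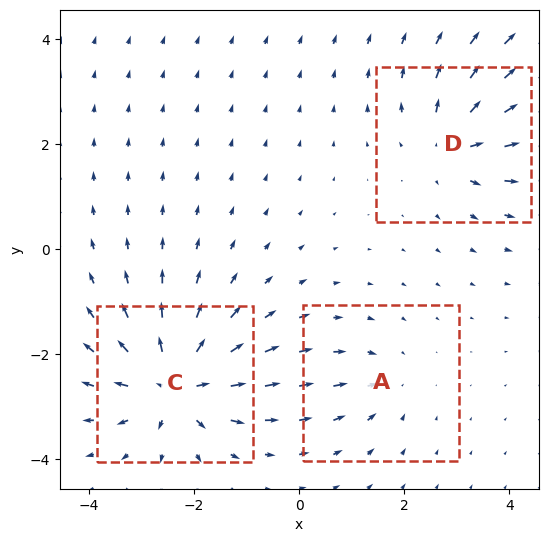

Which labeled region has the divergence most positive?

C

Divergence at each region's feature centre — A: about -2, C: about +6, D: about +4. Region C is most positive.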